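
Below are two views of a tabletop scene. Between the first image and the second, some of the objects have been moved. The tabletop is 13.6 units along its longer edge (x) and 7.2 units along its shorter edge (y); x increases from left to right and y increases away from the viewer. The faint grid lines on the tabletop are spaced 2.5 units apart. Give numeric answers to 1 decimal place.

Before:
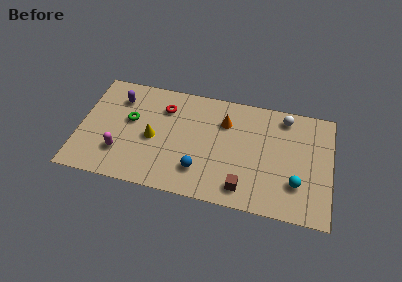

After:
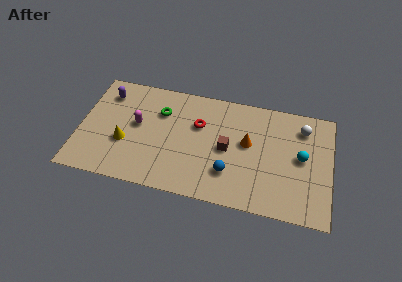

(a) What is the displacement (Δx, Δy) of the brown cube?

(-1.0, 2.3)

The brown cube started near (9.0, 1.2) and ended near (8.0, 3.5).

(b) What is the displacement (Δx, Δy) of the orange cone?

(1.3, -1.1)

From the two frames, the orange cone sits at roughly (7.8, 5.2) before and (9.1, 4.1) after.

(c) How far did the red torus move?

2.0

The red torus was near (4.5, 5.4) before and (6.4, 4.7) after, so it travelled √(1.9² + 0.7²) ≈ 2.0 units.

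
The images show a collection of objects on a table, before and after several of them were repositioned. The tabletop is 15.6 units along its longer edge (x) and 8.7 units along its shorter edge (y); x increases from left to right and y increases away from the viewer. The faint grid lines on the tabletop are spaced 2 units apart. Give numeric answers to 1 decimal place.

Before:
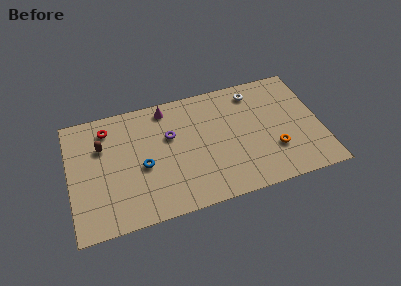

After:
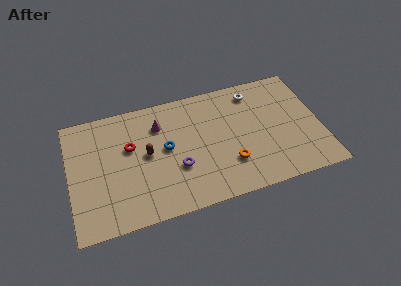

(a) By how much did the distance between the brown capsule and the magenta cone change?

-2.3

They were about 4.4 units apart before and 2.1 after — 2.3 units closer together.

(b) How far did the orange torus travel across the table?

2.8

The orange torus was near (12.6, 2.7) before and (9.8, 2.5) after, so it travelled √(2.8² + 0.2²) ≈ 2.8 units.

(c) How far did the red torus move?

2.1

From (2.5, 7.1) to (3.8, 5.4), the red torus covered √(1.3² + 1.7²) ≈ 2.1 units.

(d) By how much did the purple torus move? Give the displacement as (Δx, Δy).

(0.3, -2.4)

From the two frames, the purple torus sits at roughly (6.3, 5.5) before and (6.6, 3.1) after.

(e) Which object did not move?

the white torus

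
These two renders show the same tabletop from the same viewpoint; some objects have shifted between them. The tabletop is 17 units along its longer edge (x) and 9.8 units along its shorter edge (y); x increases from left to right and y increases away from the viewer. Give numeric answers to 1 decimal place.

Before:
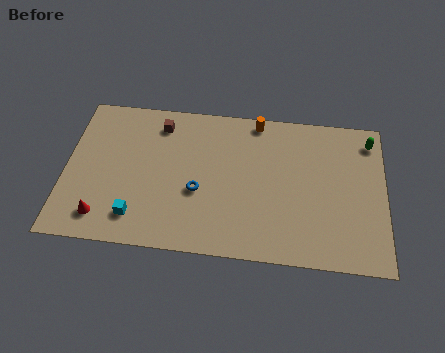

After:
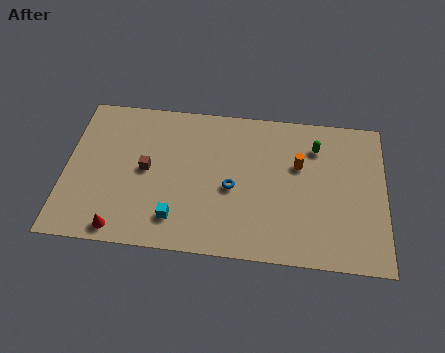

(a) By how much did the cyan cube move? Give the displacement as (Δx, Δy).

(2.1, 0.1)

The cyan cube started near (3.9, 1.9) and ended near (6.0, 2.0).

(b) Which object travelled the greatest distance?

the orange cylinder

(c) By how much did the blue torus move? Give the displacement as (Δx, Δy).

(1.8, 0.4)

From the two frames, the blue torus sits at roughly (7.1, 3.9) before and (8.9, 4.3) after.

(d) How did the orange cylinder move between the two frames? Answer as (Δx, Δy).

(2.3, -2.7)

The orange cylinder started near (10.1, 8.9) and ended near (12.4, 6.2).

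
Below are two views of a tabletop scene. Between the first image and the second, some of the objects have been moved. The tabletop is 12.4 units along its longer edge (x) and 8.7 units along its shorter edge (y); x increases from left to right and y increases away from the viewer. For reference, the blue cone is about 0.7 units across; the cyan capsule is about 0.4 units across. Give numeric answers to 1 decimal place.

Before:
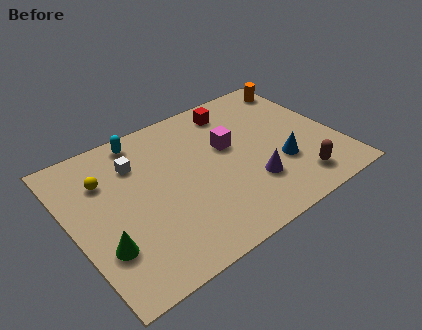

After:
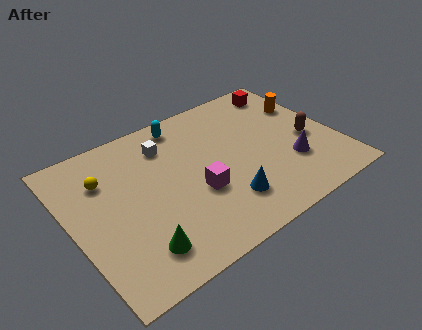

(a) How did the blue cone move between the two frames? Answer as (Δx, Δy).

(-2.8, -0.8)

The blue cone started near (9.5, 2.9) and ended near (6.7, 2.1).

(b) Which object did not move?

the yellow sphere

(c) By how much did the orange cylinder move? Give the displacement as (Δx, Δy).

(-0.1, -1.5)

The orange cylinder started near (11.6, 7.4) and ended near (11.5, 5.9).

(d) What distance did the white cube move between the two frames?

1.5

From (3.3, 6.4) to (4.8, 6.7), the white cube covered √(1.5² + 0.3²) ≈ 1.5 units.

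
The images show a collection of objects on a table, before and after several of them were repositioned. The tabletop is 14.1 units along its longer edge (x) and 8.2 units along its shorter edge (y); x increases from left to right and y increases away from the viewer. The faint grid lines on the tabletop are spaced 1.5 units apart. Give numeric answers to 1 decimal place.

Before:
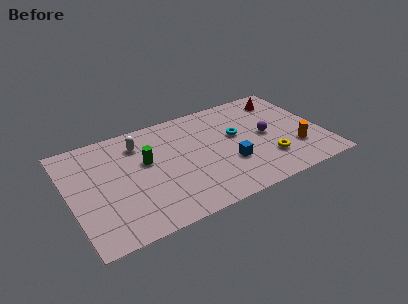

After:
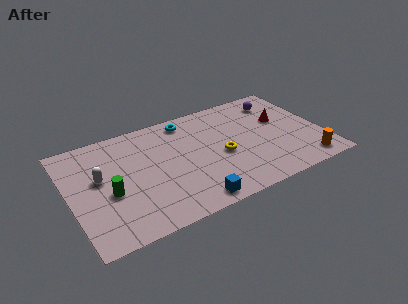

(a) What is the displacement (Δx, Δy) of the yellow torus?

(-2.4, 1.4)

The yellow torus started near (10.8, 2.2) and ended near (8.4, 3.6).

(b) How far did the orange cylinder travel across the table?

1.4

From (12.4, 2.4) to (12.8, 1.1), the orange cylinder covered √(0.4² + 1.3²) ≈ 1.4 units.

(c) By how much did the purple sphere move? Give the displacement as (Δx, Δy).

(1.1, 2.5)

From the two frames, the purple sphere sits at roughly (11.0, 4.1) before and (12.1, 6.6) after.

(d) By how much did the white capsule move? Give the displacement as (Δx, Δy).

(-2.4, -1.7)

The white capsule was at about (4.1, 6.4) and moved to about (1.7, 4.7).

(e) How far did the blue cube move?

3.1

The blue cube was near (8.7, 2.8) before and (6.3, 0.9) after, so it travelled √(2.4² + 1.9²) ≈ 3.1 units.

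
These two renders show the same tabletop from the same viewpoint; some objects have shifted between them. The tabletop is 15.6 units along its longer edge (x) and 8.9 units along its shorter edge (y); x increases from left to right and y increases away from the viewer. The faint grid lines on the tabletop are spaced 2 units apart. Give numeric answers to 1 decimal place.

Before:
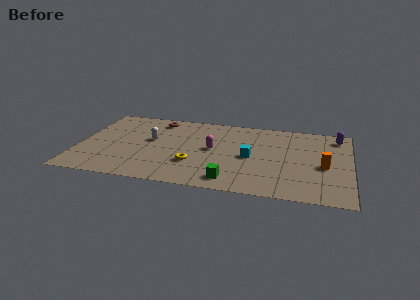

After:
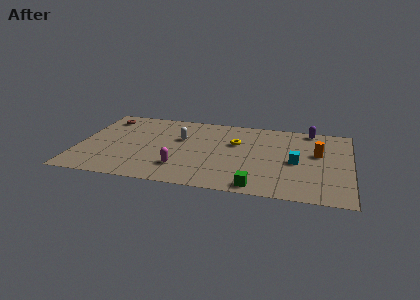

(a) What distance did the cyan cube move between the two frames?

2.6

The cyan cube moved from about (9.9, 4.2) to (12.5, 4.1), a distance of √(2.6² + 0.1²) ≈ 2.6.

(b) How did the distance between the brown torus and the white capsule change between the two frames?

+2.3

They were about 2.5 units apart before and 4.8 after — 2.3 units further apart.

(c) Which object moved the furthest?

the yellow torus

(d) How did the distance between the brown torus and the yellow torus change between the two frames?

+2.5

The distance was about 5.4 in the first image and 7.9 in the second, so they moved 2.5 units further apart.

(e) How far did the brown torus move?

3.0

The brown torus was near (4.3, 7.6) before and (1.3, 7.3) after, so it travelled √(3.0² + 0.3²) ≈ 3.0 units.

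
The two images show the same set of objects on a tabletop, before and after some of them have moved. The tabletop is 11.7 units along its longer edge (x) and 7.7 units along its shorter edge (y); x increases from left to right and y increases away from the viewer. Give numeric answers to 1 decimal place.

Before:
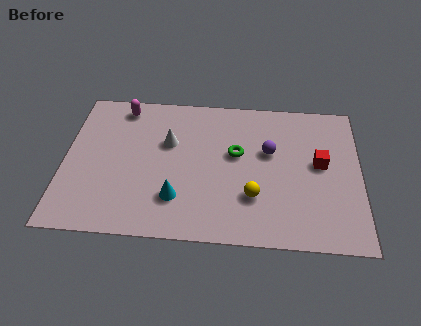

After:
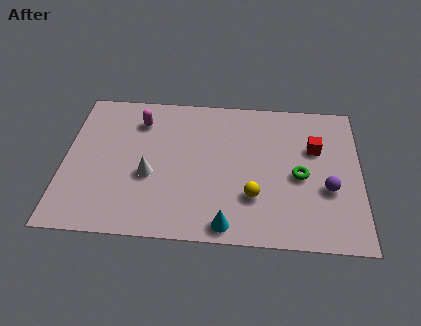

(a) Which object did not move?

the yellow sphere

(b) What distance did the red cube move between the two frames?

0.8

The red cube was near (10.1, 4.2) before and (9.9, 5.0) after, so it travelled √(0.2² + 0.8²) ≈ 0.8 units.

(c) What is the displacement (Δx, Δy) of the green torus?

(2.5, -1.0)

The green torus started near (6.8, 4.5) and ended near (9.3, 3.5).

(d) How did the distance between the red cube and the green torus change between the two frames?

-1.7

Before: roughly 3.3 units apart; after: 1.6. That's 1.7 units closer together.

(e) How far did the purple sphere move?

2.9

The purple sphere was near (8.1, 4.7) before and (10.4, 2.9) after, so it travelled √(2.3² + 1.8²) ≈ 2.9 units.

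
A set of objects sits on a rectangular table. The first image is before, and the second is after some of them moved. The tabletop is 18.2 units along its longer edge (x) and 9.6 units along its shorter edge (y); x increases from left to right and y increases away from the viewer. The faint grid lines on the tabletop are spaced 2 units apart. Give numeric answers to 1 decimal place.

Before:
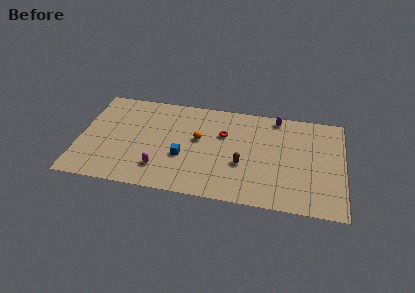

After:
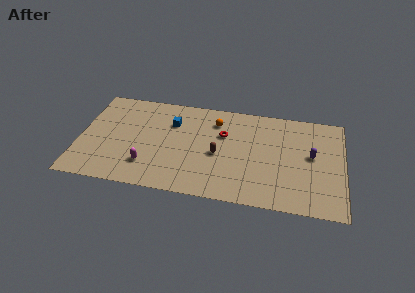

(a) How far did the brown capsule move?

1.8

From (11.3, 3.6) to (9.6, 4.3), the brown capsule covered √(1.7² + 0.7²) ≈ 1.8 units.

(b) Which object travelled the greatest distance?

the purple capsule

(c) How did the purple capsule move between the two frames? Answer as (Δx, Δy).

(2.5, -3.3)

From the two frames, the purple capsule sits at roughly (13.5, 8.6) before and (16.0, 5.3) after.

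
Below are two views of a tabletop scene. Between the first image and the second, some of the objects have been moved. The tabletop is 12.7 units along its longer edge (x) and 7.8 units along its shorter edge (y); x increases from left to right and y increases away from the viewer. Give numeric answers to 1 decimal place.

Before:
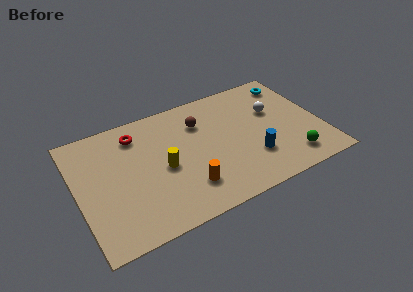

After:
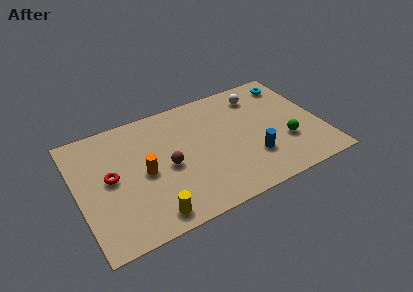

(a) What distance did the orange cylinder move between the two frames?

2.7

From (5.4, 1.9) to (3.4, 3.7), the orange cylinder covered √(2.0² + 1.8²) ≈ 2.7 units.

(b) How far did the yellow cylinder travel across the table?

2.8

The yellow cylinder moved from about (4.4, 3.6) to (3.4, 1.0), a distance of √(1.0² + 2.6²) ≈ 2.8.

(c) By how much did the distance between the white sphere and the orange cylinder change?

+1.1

They were about 5.8 units apart before and 6.9 after — 1.1 units further apart.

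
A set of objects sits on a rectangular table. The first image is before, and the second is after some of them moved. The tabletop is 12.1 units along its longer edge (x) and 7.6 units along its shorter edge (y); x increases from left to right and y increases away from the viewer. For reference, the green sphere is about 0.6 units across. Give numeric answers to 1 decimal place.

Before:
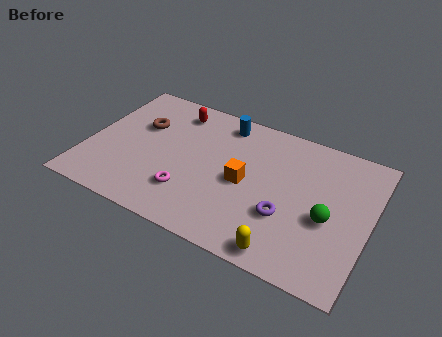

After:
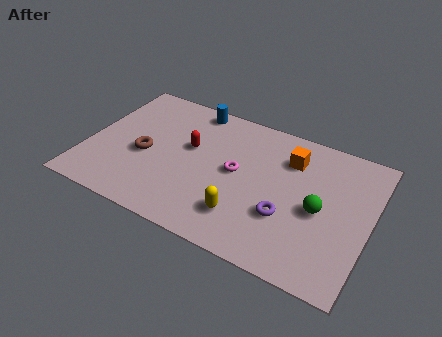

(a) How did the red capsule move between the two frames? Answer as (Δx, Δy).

(0.9, -1.8)

From the two frames, the red capsule sits at roughly (3.4, 6.3) before and (4.3, 4.5) after.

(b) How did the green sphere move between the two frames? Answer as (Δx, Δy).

(-0.4, 0.3)

The green sphere started near (10.4, 3.2) and ended near (10.0, 3.5).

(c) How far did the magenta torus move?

2.7

The magenta torus moved from about (4.6, 2.0) to (6.4, 4.0), a distance of √(1.8² + 2.0²) ≈ 2.7.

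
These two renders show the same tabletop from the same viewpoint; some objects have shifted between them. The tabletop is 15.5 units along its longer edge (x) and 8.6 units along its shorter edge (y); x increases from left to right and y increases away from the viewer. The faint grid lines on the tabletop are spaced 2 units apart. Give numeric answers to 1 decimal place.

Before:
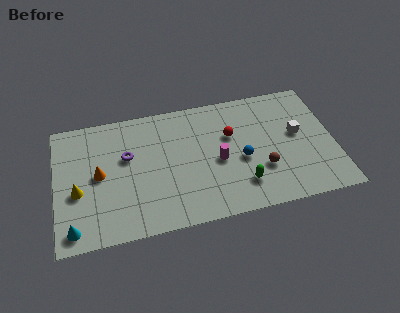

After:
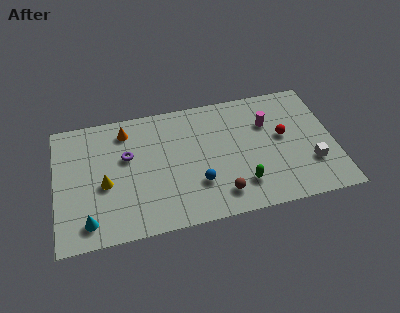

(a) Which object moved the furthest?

the magenta cylinder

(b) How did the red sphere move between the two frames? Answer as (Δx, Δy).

(2.9, -0.7)

The red sphere was at about (9.8, 5.5) and moved to about (12.7, 4.8).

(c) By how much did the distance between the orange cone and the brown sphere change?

-1.7

The distance was about 9.1 in the first image and 7.4 in the second, so they moved 1.7 units closer together.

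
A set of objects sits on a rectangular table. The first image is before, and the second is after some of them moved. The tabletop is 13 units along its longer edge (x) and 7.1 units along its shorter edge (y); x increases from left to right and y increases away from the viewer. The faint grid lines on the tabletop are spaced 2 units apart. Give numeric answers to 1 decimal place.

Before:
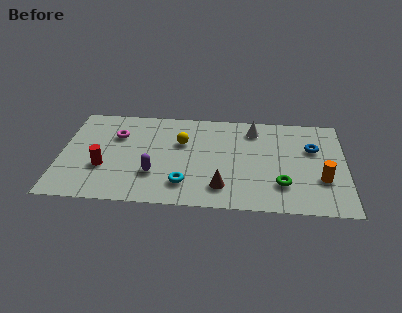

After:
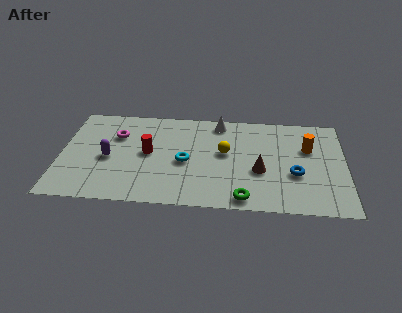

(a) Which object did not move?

the magenta torus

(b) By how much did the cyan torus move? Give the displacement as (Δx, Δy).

(0.0, 1.6)

The cyan torus was at about (5.7, 1.6) and moved to about (5.7, 3.2).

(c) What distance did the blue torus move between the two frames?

2.1

The blue torus was near (11.5, 4.6) before and (10.7, 2.7) after, so it travelled √(0.8² + 1.9²) ≈ 2.1 units.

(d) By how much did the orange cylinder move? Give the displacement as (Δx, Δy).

(-0.6, 2.2)

The orange cylinder started near (11.9, 2.4) and ended near (11.3, 4.6).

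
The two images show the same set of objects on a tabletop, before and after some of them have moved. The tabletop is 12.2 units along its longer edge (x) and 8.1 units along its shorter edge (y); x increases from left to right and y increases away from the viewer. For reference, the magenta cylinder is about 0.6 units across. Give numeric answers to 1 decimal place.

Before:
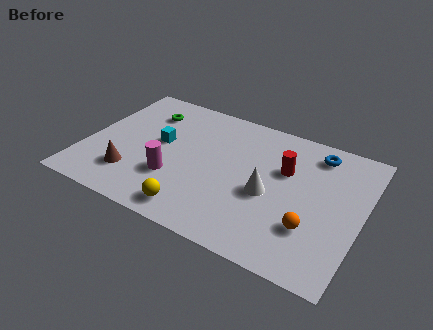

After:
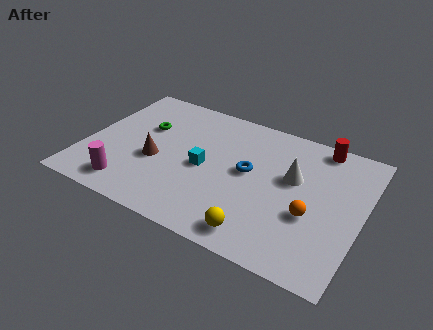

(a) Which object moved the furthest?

the blue torus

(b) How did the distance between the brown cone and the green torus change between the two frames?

-2.1

They were about 4.2 units apart before and 2.1 after — 2.1 units closer together.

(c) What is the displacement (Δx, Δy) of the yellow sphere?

(2.8, 0.0)

The yellow sphere was at about (5.3, 1.1) and moved to about (8.1, 1.1).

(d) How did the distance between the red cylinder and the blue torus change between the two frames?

+2.0

They were about 2.0 units apart before and 4.0 after — 2.0 units further apart.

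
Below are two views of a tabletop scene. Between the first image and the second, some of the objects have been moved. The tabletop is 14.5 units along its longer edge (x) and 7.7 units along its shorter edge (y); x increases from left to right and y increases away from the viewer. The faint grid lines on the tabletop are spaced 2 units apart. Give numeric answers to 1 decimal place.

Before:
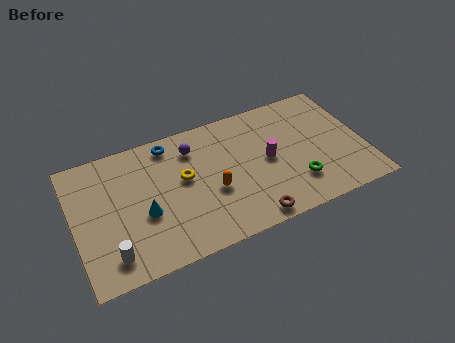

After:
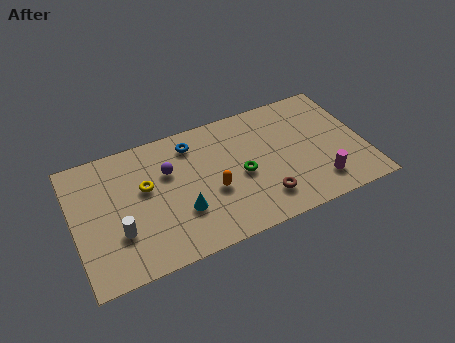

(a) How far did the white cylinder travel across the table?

1.2

The white cylinder was near (1.6, 1.4) before and (2.1, 2.5) after, so it travelled √(0.5² + 1.1²) ≈ 1.2 units.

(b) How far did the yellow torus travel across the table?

1.9

The yellow torus moved from about (5.5, 4.4) to (3.6, 4.6), a distance of √(1.9² + 0.2²) ≈ 1.9.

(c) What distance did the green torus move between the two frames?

3.0

From (10.9, 2.0) to (8.3, 3.5), the green torus covered √(2.6² + 1.5²) ≈ 3.0 units.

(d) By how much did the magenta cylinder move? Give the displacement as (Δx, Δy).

(2.3, -2.3)

The magenta cylinder started near (9.7, 3.9) and ended near (12.0, 1.6).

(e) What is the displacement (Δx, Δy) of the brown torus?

(0.8, 0.9)

The brown torus started near (8.4, 0.8) and ended near (9.2, 1.7).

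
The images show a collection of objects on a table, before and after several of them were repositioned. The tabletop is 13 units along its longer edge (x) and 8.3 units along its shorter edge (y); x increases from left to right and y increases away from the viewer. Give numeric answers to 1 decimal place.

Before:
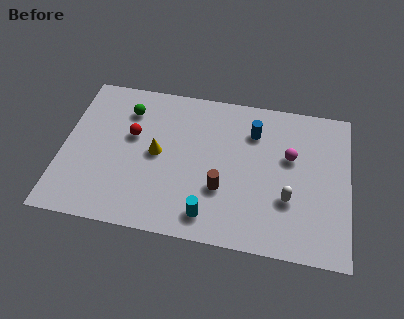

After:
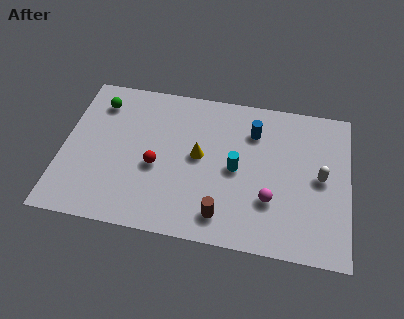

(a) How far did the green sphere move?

1.3

The green sphere moved from about (2.8, 6.4) to (1.5, 6.6), a distance of √(1.3² + 0.2²) ≈ 1.3.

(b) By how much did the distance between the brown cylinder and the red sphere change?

-1.0

The distance was about 4.7 in the first image and 3.7 in the second, so they moved 1.0 units closer together.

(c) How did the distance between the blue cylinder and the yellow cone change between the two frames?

-1.7

The distance was about 4.7 in the first image and 3.0 in the second, so they moved 1.7 units closer together.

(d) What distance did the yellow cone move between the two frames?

1.9

From (4.3, 4.2) to (6.2, 4.4), the yellow cone covered √(1.9² + 0.2²) ≈ 1.9 units.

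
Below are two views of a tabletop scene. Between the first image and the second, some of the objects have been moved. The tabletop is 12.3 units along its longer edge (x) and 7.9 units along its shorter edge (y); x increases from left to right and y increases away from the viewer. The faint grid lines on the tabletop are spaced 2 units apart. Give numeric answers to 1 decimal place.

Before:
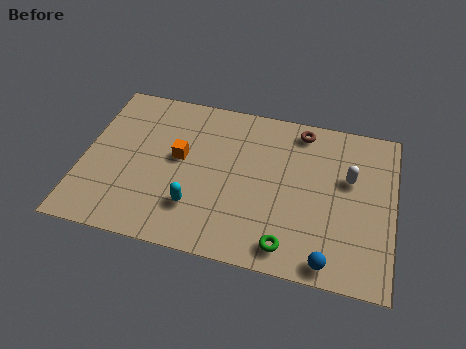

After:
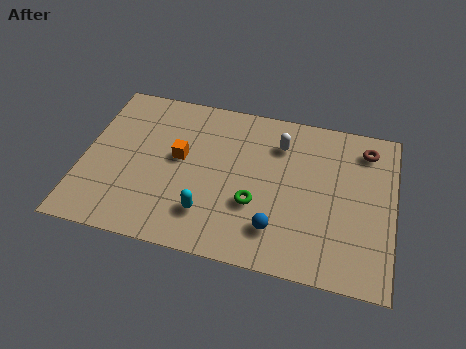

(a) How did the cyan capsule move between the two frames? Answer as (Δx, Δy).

(0.5, -0.2)

From the two frames, the cyan capsule sits at roughly (4.6, 2.1) before and (5.1, 1.9) after.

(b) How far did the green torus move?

2.2

The green torus moved from about (8.3, 1.1) to (6.9, 2.8), a distance of √(1.4² + 1.7²) ≈ 2.2.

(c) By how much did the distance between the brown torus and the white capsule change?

+0.6

They were about 2.8 units apart before and 3.4 after — 0.6 units further apart.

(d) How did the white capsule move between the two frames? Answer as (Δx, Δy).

(-2.8, 1.1)

From the two frames, the white capsule sits at roughly (10.5, 4.9) before and (7.7, 6.0) after.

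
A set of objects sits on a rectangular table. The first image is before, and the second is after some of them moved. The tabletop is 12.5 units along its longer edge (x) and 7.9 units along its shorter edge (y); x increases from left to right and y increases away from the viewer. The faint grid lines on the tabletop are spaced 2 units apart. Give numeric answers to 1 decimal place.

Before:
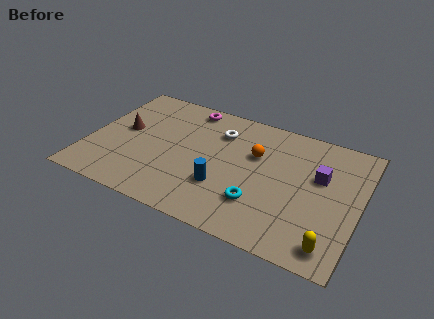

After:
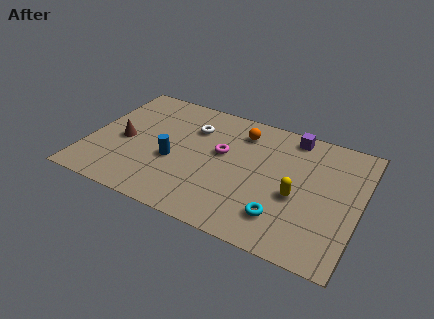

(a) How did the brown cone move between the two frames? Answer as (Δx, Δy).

(0.1, -0.7)

From the two frames, the brown cone sits at roughly (1.5, 4.3) before and (1.6, 3.6) after.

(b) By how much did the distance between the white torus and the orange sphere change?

+0.3

They were about 2.0 units apart before and 2.3 after — 0.3 units further apart.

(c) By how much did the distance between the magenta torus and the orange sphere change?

-2.1

The distance was about 3.9 in the first image and 1.8 in the second, so they moved 2.1 units closer together.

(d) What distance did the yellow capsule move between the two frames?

2.8

From (11.5, 1.1) to (9.7, 3.3), the yellow capsule covered √(1.8² + 2.2²) ≈ 2.8 units.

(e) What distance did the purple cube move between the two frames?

2.6

The purple cube moved from about (10.6, 4.9) to (9.1, 7.0), a distance of √(1.5² + 2.1²) ≈ 2.6.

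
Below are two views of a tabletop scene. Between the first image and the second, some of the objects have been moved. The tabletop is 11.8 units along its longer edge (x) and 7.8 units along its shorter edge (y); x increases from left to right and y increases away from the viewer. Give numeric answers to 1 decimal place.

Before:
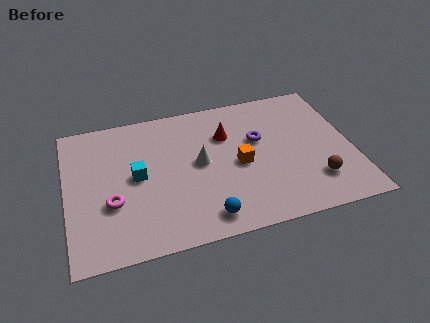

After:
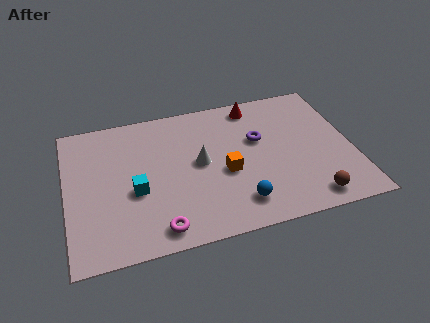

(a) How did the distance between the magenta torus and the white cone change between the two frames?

-0.3

They were about 3.9 units apart before and 3.6 after — 0.3 units closer together.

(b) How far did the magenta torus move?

2.5

The magenta torus moved from about (1.8, 2.8) to (3.6, 1.0), a distance of √(1.8² + 1.8²) ≈ 2.5.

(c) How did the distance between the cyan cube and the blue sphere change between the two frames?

+0.5

They were about 3.9 units apart before and 4.4 after — 0.5 units further apart.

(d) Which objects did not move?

the white cone and the purple torus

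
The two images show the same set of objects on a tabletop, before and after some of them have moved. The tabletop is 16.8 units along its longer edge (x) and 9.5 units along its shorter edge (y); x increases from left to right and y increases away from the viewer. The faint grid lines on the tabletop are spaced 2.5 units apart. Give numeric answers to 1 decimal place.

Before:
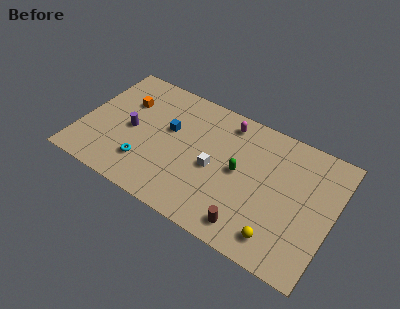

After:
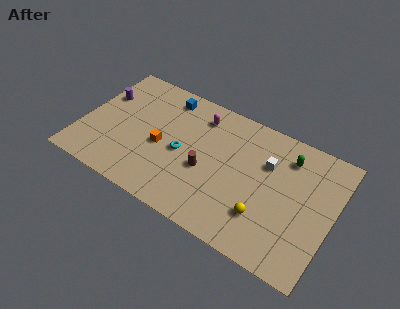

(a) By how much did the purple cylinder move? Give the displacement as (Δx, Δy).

(-2.3, 1.8)

The purple cylinder started near (3.3, 4.5) and ended near (1.0, 6.3).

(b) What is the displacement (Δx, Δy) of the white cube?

(3.3, 2.1)

The white cube was at about (9.0, 4.3) and moved to about (12.3, 6.4).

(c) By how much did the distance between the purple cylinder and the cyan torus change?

+3.6

The distance was about 2.5 in the first image and 6.1 in the second, so they moved 3.6 units further apart.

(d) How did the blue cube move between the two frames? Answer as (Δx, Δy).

(-0.6, 2.4)

The blue cube started near (5.7, 5.7) and ended near (5.1, 8.1).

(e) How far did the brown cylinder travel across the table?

4.1

The brown cylinder moved from about (11.8, 1.4) to (8.5, 3.9), a distance of √(3.3² + 2.5²) ≈ 4.1.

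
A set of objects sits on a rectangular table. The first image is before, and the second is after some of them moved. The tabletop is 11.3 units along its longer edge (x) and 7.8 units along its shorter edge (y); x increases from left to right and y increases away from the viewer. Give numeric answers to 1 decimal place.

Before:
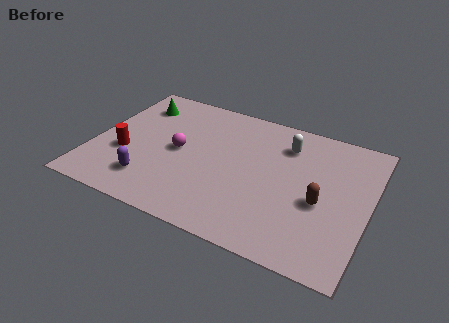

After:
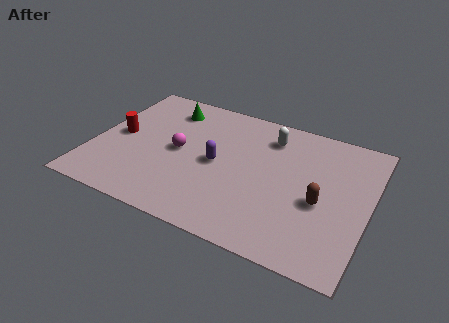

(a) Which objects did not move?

the magenta sphere and the brown capsule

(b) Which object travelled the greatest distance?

the purple capsule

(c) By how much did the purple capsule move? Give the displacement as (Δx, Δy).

(2.5, 2.1)

The purple capsule was at about (2.6, 1.7) and moved to about (5.1, 3.8).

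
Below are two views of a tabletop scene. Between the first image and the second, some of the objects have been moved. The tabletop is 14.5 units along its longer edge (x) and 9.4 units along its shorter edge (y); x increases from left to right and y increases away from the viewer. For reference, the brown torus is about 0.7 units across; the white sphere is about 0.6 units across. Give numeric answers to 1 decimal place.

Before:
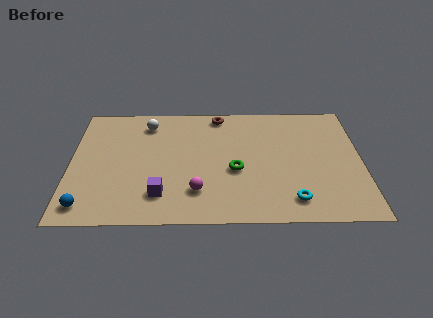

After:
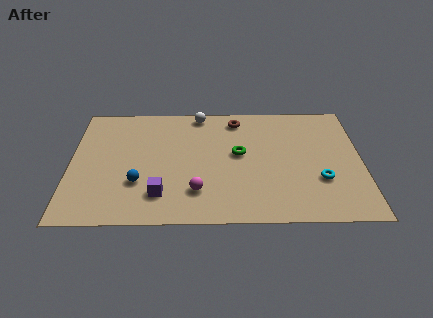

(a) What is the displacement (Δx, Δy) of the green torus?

(0.2, 1.3)

The green torus was at about (8.2, 3.9) and moved to about (8.4, 5.2).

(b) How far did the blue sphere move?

3.0

From (0.9, 1.3) to (3.4, 3.0), the blue sphere covered √(2.5² + 1.7²) ≈ 3.0 units.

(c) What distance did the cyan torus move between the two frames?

2.1

From (11.0, 1.6) to (12.4, 3.1), the cyan torus covered √(1.4² + 1.5²) ≈ 2.1 units.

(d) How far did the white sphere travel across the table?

2.7

The white sphere was near (3.8, 7.7) before and (6.4, 8.5) after, so it travelled √(2.6² + 0.8²) ≈ 2.7 units.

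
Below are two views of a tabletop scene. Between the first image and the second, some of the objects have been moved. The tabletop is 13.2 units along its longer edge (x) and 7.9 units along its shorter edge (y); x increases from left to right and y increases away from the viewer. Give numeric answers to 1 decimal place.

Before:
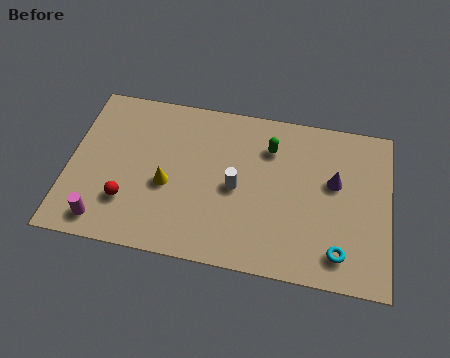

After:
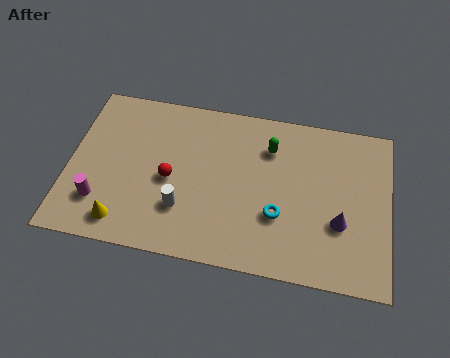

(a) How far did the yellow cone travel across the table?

2.7

From (4.1, 3.3) to (2.4, 1.2), the yellow cone covered √(1.7² + 2.1²) ≈ 2.7 units.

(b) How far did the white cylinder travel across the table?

2.5

The white cylinder moved from about (6.9, 3.7) to (4.8, 2.3), a distance of √(2.1² + 1.4²) ≈ 2.5.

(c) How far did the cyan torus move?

2.8

The cyan torus moved from about (11.2, 1.4) to (8.7, 2.7), a distance of √(2.5² + 1.3²) ≈ 2.8.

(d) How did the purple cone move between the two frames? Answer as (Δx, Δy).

(0.3, -1.9)

The purple cone was at about (10.9, 4.7) and moved to about (11.2, 2.8).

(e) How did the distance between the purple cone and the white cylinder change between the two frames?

+2.3

They were about 4.1 units apart before and 6.4 after — 2.3 units further apart.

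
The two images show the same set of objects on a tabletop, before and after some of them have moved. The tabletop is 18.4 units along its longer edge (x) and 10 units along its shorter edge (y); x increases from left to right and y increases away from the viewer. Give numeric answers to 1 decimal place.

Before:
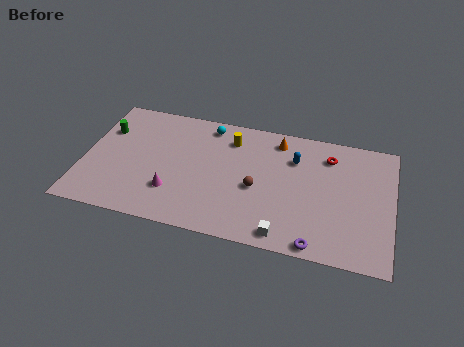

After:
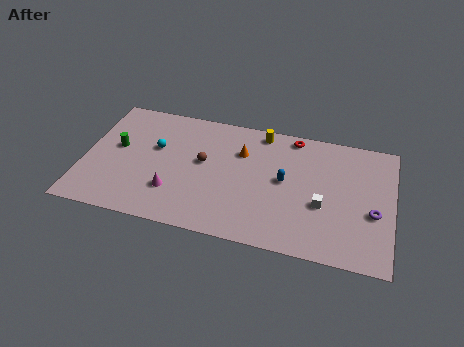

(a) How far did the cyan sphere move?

4.0

The cyan sphere moved from about (7.2, 8.7) to (4.2, 6.1), a distance of √(3.0² + 2.6²) ≈ 4.0.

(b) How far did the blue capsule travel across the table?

2.0

The blue capsule was near (12.5, 7.2) before and (12.0, 5.3) after, so it travelled √(0.5² + 1.9²) ≈ 2.0 units.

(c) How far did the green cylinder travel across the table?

1.5

The green cylinder was near (1.1, 6.9) before and (1.9, 5.6) after, so it travelled √(0.8² + 1.3²) ≈ 1.5 units.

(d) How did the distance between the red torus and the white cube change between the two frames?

-1.7

They were about 7.2 units apart before and 5.5 after — 1.7 units closer together.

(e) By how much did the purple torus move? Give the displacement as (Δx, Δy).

(3.2, 3.2)

From the two frames, the purple torus sits at roughly (14.1, 0.8) before and (17.3, 4.0) after.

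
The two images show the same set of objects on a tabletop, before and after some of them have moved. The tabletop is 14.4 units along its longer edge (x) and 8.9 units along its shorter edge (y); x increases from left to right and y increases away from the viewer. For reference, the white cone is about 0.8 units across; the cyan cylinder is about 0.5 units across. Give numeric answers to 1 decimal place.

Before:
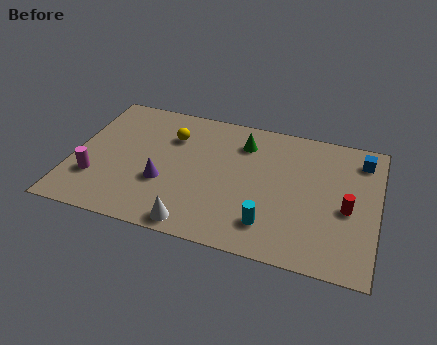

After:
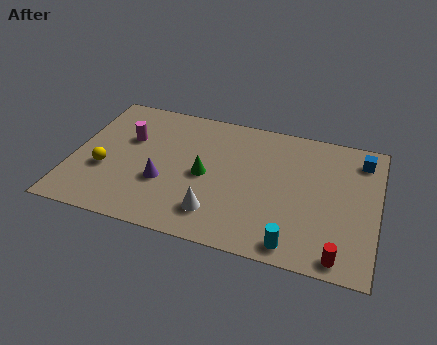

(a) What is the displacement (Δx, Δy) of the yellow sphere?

(-2.9, -3.1)

The yellow sphere started near (4.5, 6.4) and ended near (1.6, 3.3).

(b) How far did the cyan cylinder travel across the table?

1.5

The cyan cylinder moved from about (9.5, 1.9) to (10.7, 1.0), a distance of √(1.2² + 0.9²) ≈ 1.5.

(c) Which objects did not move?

the purple cone and the blue cube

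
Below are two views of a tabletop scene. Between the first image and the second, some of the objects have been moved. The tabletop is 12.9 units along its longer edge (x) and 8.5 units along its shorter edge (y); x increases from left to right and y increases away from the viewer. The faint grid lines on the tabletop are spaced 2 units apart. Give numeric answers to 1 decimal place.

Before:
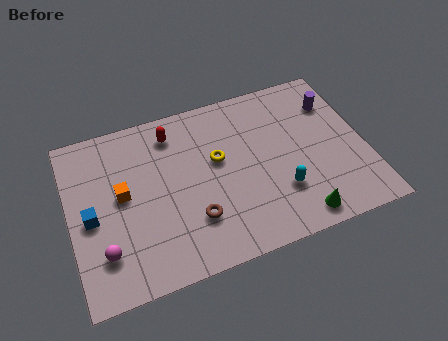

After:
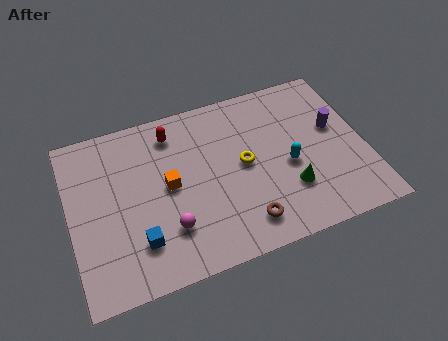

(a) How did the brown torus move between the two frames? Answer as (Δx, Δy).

(2.1, -0.9)

From the two frames, the brown torus sits at roughly (5.2, 2.4) before and (7.3, 1.5) after.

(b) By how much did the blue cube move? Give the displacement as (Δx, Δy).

(1.9, -1.8)

The blue cube started near (0.9, 3.9) and ended near (2.8, 2.1).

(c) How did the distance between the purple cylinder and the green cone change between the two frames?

-2.3

They were about 5.7 units apart before and 3.4 after — 2.3 units closer together.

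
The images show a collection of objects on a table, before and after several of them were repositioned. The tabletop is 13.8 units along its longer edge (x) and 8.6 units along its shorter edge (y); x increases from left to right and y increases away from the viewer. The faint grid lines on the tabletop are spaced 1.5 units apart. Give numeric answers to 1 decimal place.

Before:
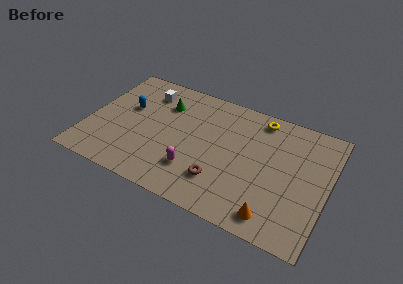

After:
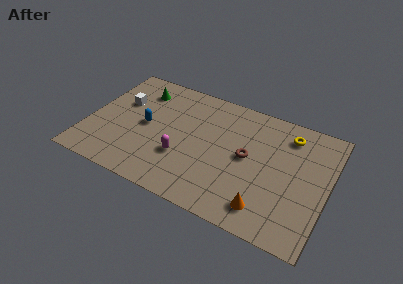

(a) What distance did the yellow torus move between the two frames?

1.8

The yellow torus moved from about (9.6, 7.5) to (11.3, 7.0), a distance of √(1.7² + 0.5²) ≈ 1.8.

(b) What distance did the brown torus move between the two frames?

2.6

The brown torus moved from about (7.9, 2.2) to (9.2, 4.5), a distance of √(1.3² + 2.3²) ≈ 2.6.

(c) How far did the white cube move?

1.8

From (3.0, 6.8) to (1.7, 5.5), the white cube covered √(1.3² + 1.3²) ≈ 1.8 units.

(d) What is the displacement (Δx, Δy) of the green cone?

(-1.5, 0.5)

The green cone was at about (4.1, 6.3) and moved to about (2.6, 6.8).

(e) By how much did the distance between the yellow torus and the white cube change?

+3.1

Before: roughly 6.6 units apart; after: 9.7. That's 3.1 units further apart.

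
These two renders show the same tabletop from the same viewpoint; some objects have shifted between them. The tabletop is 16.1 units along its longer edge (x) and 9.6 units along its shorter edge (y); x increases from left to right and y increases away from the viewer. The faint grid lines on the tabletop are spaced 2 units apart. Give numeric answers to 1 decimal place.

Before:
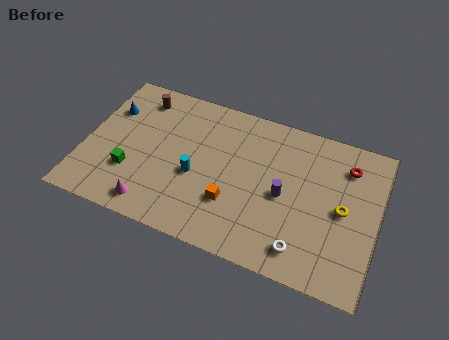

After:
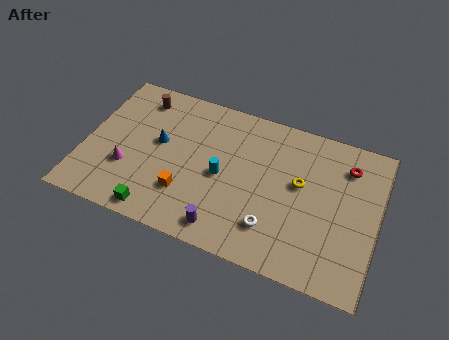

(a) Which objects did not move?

the red torus and the brown cylinder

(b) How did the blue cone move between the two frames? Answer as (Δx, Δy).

(2.9, -1.3)

The blue cone was at about (1.1, 6.7) and moved to about (4.0, 5.4).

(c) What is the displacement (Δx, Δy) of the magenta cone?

(-1.6, 1.9)

The magenta cone was at about (4.1, 1.3) and moved to about (2.5, 3.2).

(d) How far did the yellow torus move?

2.5

The yellow torus was near (14.2, 4.7) before and (11.8, 5.5) after, so it travelled √(2.4² + 0.8²) ≈ 2.5 units.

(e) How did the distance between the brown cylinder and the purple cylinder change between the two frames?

-0.4

Before: roughly 9.1 units apart; after: 8.7. That's 0.4 units closer together.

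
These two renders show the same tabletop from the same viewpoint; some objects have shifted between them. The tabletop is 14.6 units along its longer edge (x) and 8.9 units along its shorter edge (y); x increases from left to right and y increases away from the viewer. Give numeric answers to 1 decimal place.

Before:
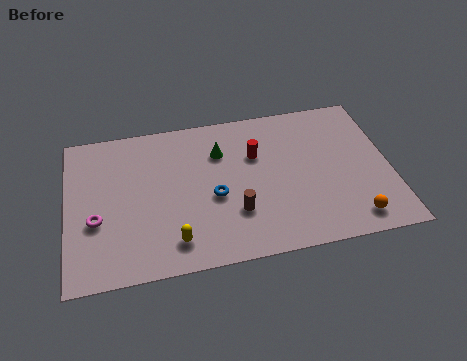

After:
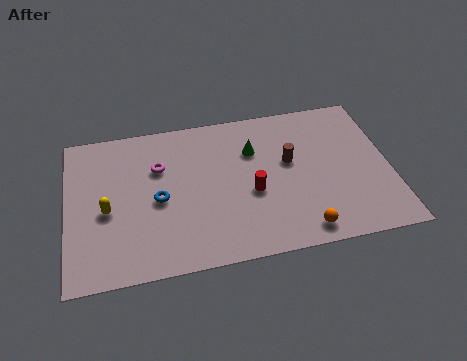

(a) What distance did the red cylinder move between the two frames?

2.2

From (8.6, 5.9) to (8.3, 3.7), the red cylinder covered √(0.3² + 2.2²) ≈ 2.2 units.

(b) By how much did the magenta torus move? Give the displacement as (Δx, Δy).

(2.9, 2.6)

The magenta torus was at about (1.3, 3.4) and moved to about (4.2, 6.0).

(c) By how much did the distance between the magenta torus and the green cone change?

-2.1

The distance was about 6.4 in the first image and 4.3 in the second, so they moved 2.1 units closer together.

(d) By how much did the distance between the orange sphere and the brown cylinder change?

-1.3

They were about 5.4 units apart before and 4.1 after — 1.3 units closer together.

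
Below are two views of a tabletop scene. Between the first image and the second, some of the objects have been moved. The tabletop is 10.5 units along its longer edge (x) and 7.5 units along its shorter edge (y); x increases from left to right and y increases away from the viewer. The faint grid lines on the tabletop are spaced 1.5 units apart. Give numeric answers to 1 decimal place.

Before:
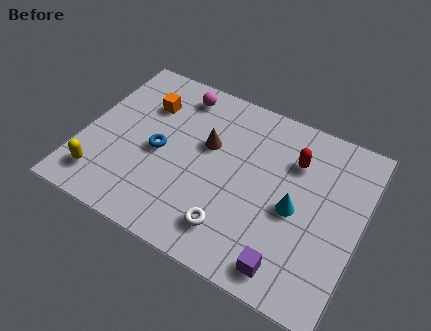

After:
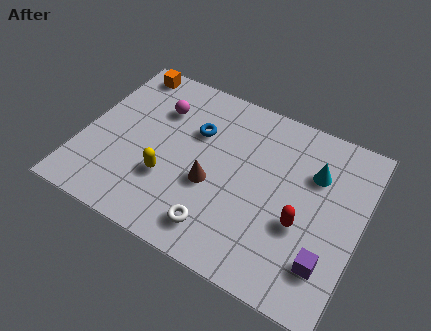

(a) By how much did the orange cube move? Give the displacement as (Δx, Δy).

(-1.0, 1.3)

The orange cube was at about (2.1, 5.4) and moved to about (1.1, 6.7).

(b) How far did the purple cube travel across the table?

1.5

From (8.2, 1.0) to (9.5, 1.8), the purple cube covered √(1.3² + 0.8²) ≈ 1.5 units.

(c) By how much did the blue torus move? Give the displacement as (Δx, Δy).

(1.2, 1.5)

The blue torus was at about (2.9, 3.5) and moved to about (4.1, 5.0).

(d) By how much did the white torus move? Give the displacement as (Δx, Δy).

(-0.5, -0.2)

The white torus started near (6.0, 1.5) and ended near (5.5, 1.3).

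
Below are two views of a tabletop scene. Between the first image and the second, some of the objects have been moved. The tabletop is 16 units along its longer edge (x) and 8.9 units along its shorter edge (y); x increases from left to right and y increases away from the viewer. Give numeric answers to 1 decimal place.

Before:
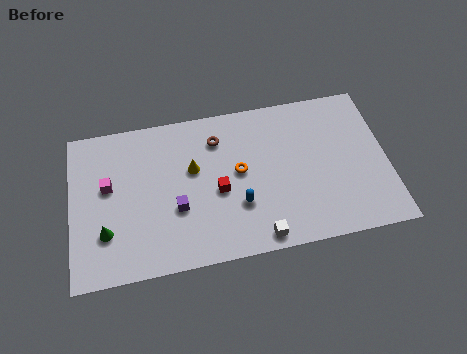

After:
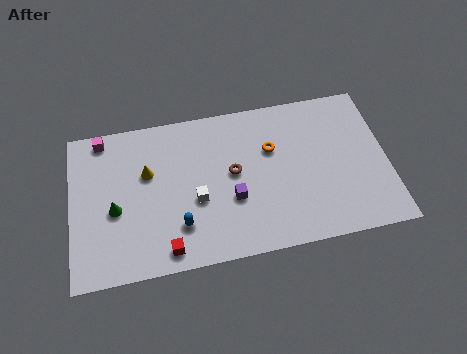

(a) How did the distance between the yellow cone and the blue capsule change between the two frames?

+0.3

The distance was about 3.3 in the first image and 3.6 in the second, so they moved 0.3 units further apart.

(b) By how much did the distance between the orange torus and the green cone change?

+1.1

They were about 7.1 units apart before and 8.2 after — 1.1 units further apart.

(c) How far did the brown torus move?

2.2

The brown torus moved from about (7.5, 6.9) to (8.2, 4.8), a distance of √(0.7² + 2.1²) ≈ 2.2.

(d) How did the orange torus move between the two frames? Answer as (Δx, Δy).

(1.7, 1.0)

The orange torus started near (8.5, 4.8) and ended near (10.2, 5.8).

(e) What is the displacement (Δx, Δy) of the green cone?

(0.5, 1.2)

The green cone was at about (1.7, 2.6) and moved to about (2.2, 3.8).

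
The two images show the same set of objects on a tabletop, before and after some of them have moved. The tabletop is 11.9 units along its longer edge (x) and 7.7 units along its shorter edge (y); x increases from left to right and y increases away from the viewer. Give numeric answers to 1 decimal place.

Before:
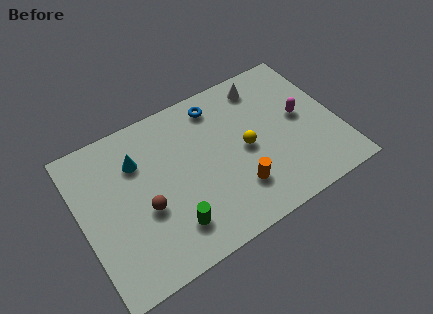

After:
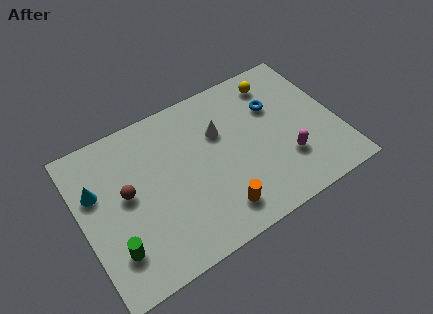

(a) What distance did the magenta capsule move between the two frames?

2.1

The magenta capsule moved from about (10.3, 4.1) to (9.3, 2.3), a distance of √(1.0² + 1.8²) ≈ 2.1.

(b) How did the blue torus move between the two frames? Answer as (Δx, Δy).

(2.5, -1.3)

The blue torus was at about (6.7, 6.5) and moved to about (9.2, 5.2).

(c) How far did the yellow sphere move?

3.3

The yellow sphere moved from about (7.6, 3.7) to (9.5, 6.4), a distance of √(1.9² + 2.7²) ≈ 3.3.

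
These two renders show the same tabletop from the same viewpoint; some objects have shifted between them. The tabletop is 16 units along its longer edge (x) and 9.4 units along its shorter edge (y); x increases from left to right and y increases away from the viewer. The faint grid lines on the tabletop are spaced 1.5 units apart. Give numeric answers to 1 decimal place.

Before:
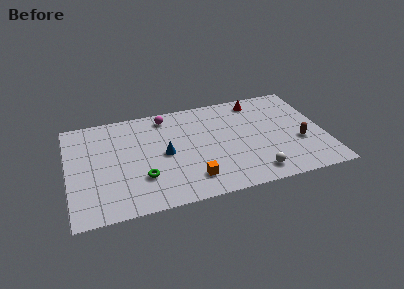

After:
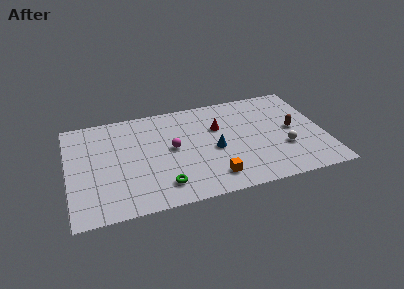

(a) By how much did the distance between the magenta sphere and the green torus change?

-2.3

The distance was about 5.6 in the first image and 3.3 in the second, so they moved 2.3 units closer together.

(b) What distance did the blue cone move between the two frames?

3.1

The blue cone moved from about (6.0, 4.6) to (9.1, 4.2), a distance of √(3.1² + 0.4²) ≈ 3.1.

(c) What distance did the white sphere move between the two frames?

2.7

From (11.4, 1.4) to (13.4, 3.2), the white sphere covered √(2.0² + 1.8²) ≈ 2.7 units.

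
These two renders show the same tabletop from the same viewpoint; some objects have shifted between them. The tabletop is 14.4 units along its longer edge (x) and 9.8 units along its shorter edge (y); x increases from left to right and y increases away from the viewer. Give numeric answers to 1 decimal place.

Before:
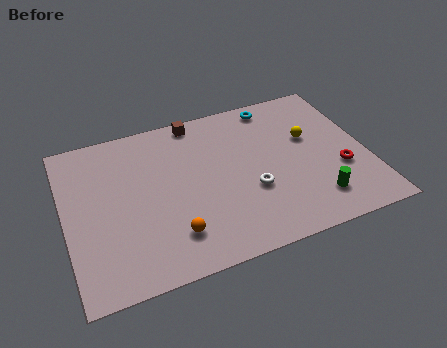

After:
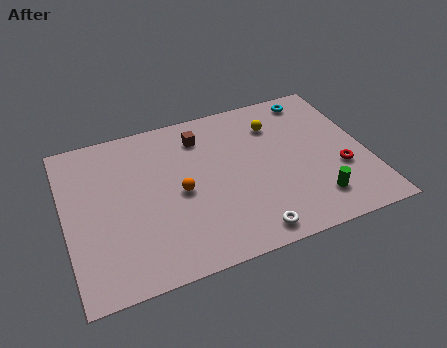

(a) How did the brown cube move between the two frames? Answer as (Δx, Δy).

(0.1, -1.1)

The brown cube started near (6.6, 8.9) and ended near (6.7, 7.8).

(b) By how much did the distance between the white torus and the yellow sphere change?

+2.7

Before: roughly 3.9 units apart; after: 6.6. That's 2.7 units further apart.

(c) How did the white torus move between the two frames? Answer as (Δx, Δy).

(-0.4, -2.5)

The white torus was at about (8.7, 3.6) and moved to about (8.3, 1.1).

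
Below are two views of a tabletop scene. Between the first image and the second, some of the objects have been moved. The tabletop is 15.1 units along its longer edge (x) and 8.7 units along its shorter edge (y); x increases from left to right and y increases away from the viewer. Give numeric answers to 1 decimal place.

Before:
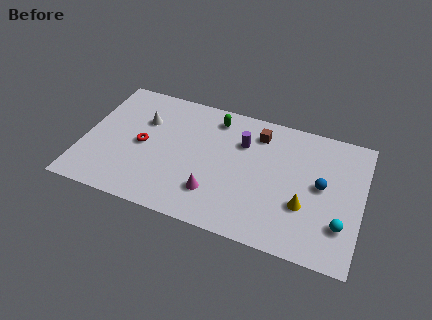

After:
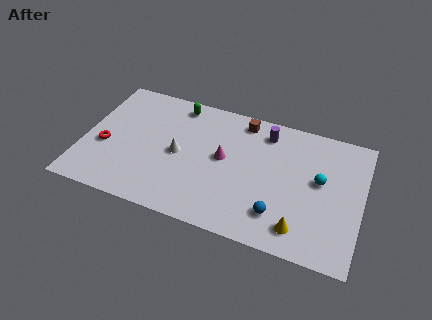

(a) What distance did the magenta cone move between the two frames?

2.5

The magenta cone moved from about (7.3, 2.2) to (7.6, 4.7), a distance of √(0.3² + 2.5²) ≈ 2.5.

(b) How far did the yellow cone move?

1.5

The yellow cone was near (12.1, 3.0) before and (12.0, 1.5) after, so it travelled √(0.1² + 1.5²) ≈ 1.5 units.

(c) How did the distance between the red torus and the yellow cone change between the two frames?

+2.0

They were about 9.0 units apart before and 11.0 after — 2.0 units further apart.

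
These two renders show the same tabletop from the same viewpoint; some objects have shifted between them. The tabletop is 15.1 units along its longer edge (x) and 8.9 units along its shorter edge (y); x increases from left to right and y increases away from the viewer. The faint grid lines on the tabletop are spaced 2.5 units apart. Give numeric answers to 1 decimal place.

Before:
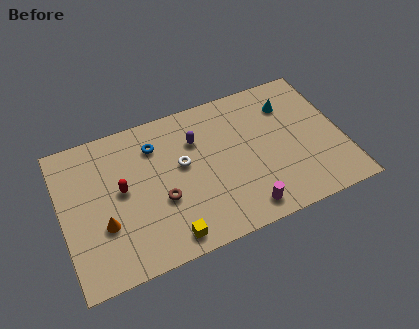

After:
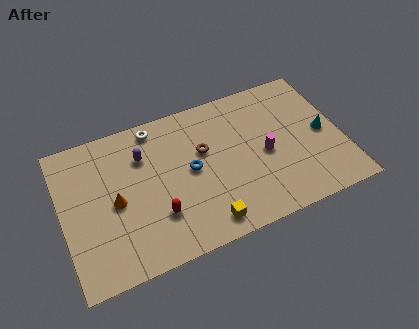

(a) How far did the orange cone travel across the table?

1.3

The orange cone was near (2.1, 3.1) before and (2.8, 4.2) after, so it travelled √(0.7² + 1.1²) ≈ 1.3 units.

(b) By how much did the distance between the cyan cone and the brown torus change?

-1.5

They were about 8.0 units apart before and 6.5 after — 1.5 units closer together.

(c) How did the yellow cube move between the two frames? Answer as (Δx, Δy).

(2.0, 0.1)

The yellow cube started near (5.3, 1.1) and ended near (7.3, 1.2).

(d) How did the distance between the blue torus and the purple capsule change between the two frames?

+0.7

Before: roughly 2.3 units apart; after: 3.0. That's 0.7 units further apart.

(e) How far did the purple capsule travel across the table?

2.9

The purple capsule moved from about (7.4, 6.3) to (4.5, 6.4), a distance of √(2.9² + 0.1²) ≈ 2.9.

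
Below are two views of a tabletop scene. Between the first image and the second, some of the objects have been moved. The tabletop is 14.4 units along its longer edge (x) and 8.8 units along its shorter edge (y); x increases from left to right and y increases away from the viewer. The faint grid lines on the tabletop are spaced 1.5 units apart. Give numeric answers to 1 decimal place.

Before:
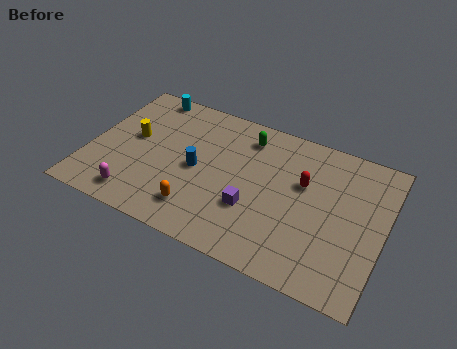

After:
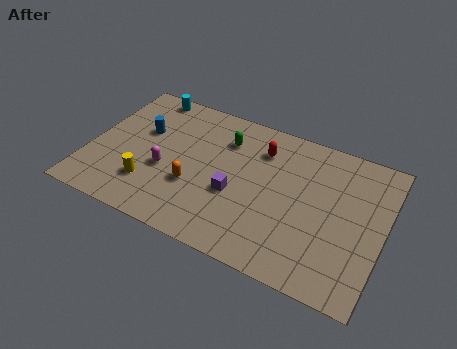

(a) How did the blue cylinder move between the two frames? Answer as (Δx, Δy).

(-2.9, 1.3)

The blue cylinder started near (5.3, 4.2) and ended near (2.4, 5.5).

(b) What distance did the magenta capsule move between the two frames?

2.5

The magenta capsule moved from about (2.7, 1.3) to (3.8, 3.5), a distance of √(1.1² + 2.2²) ≈ 2.5.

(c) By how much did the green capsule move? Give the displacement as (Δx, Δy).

(-1.0, -0.6)

From the two frames, the green capsule sits at roughly (7.4, 7.2) before and (6.4, 6.6) after.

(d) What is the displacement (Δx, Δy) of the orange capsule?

(-0.4, 1.3)

From the two frames, the orange capsule sits at roughly (5.7, 1.8) before and (5.3, 3.1) after.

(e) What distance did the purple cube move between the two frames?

1.0

The purple cube was near (8.2, 3.0) before and (7.3, 3.5) after, so it travelled √(0.9² + 0.5²) ≈ 1.0 units.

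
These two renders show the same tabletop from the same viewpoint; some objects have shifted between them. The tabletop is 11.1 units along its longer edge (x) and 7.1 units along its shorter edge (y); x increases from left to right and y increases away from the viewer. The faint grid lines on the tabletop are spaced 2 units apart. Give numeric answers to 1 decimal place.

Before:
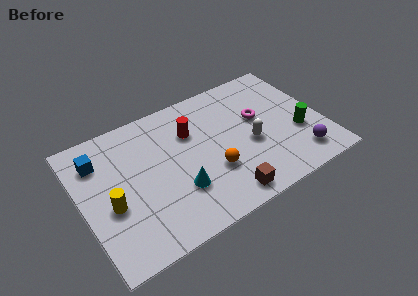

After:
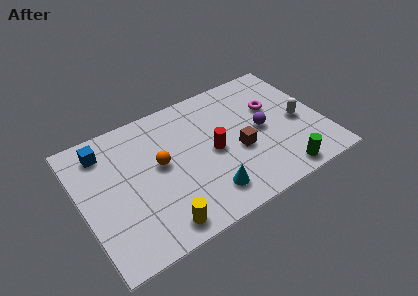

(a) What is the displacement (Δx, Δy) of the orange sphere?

(-2.2, 1.5)

From the two frames, the orange sphere sits at roughly (5.8, 2.4) before and (3.6, 3.9) after.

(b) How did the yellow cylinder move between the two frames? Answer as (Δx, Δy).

(1.9, -2.0)

The yellow cylinder started near (1.2, 2.9) and ended near (3.1, 0.9).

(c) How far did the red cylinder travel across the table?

1.7

From (5.2, 4.9) to (6.0, 3.4), the red cylinder covered √(0.8² + 1.5²) ≈ 1.7 units.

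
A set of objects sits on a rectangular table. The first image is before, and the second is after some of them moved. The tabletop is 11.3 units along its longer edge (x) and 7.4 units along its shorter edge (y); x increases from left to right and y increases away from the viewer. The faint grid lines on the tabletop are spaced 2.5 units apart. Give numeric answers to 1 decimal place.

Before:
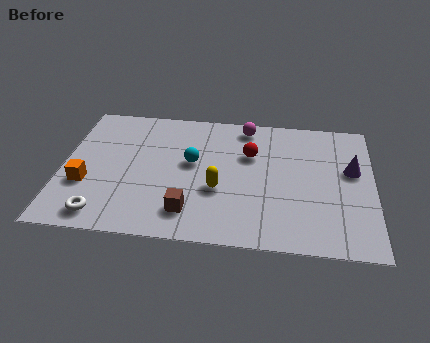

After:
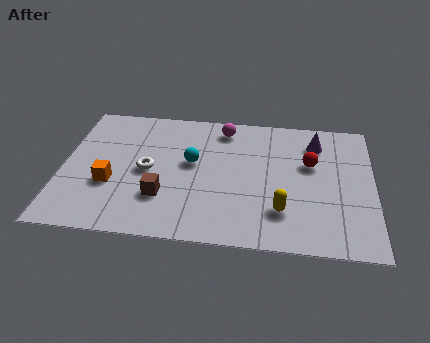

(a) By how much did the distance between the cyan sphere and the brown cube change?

-0.5

The distance was about 2.7 in the first image and 2.2 in the second, so they moved 0.5 units closer together.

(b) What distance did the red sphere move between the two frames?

2.2

The red sphere moved from about (6.8, 4.9) to (9.0, 4.6), a distance of √(2.2² + 0.3²) ≈ 2.2.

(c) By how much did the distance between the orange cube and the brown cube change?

-2.0

They were about 4.0 units apart before and 2.0 after — 2.0 units closer together.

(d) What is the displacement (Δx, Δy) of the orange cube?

(0.9, 0.1)

The orange cube was at about (0.9, 2.6) and moved to about (1.8, 2.7).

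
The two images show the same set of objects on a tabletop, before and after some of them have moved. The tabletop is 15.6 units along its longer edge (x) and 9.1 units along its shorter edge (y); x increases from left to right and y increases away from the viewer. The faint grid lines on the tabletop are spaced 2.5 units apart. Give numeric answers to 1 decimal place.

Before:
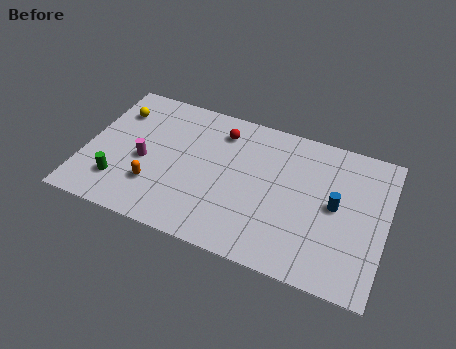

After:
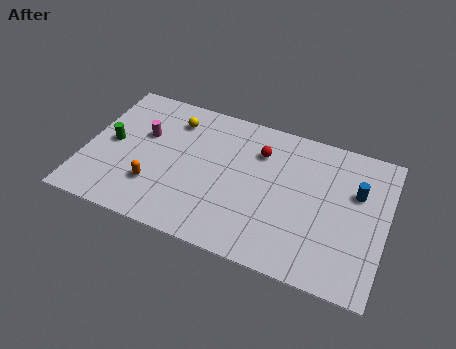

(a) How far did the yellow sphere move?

3.0

The yellow sphere was near (1.3, 6.8) before and (4.3, 7.2) after, so it travelled √(3.0² + 0.4²) ≈ 3.0 units.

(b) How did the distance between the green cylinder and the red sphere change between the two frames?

+0.9

They were about 7.0 units apart before and 7.9 after — 0.9 units further apart.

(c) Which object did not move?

the orange capsule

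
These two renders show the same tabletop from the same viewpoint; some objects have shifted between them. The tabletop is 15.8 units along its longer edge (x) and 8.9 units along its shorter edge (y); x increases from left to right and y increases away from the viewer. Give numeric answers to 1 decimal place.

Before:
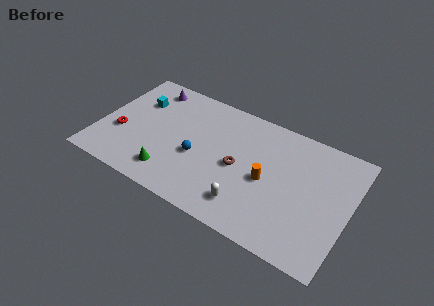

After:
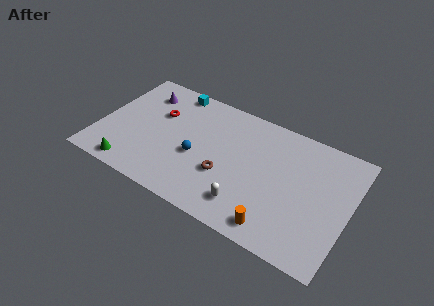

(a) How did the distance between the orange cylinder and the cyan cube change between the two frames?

+1.3

The distance was about 8.9 in the first image and 10.2 in the second, so they moved 1.3 units further apart.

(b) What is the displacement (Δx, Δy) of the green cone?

(-2.4, -0.7)

The green cone started near (4.9, 1.7) and ended near (2.5, 1.0).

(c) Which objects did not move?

the white capsule and the blue sphere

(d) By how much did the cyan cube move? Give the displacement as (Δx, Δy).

(2.0, 1.8)

The cyan cube started near (2.1, 6.2) and ended near (4.1, 8.0).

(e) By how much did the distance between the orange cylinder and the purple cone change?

+2.2

They were about 8.8 units apart before and 11.0 after — 2.2 units further apart.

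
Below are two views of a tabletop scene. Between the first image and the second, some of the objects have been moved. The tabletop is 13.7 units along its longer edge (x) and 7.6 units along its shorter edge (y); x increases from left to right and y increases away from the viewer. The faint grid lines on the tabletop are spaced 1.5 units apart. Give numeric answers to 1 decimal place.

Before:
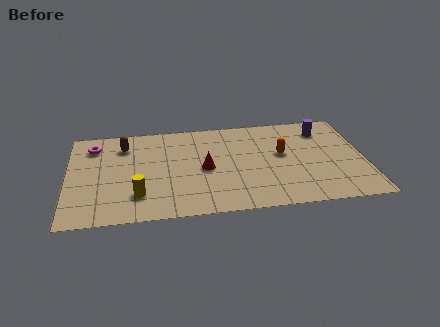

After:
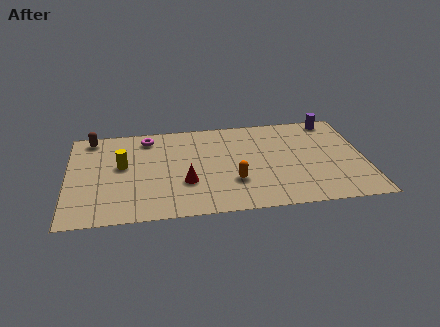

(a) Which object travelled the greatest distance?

the orange capsule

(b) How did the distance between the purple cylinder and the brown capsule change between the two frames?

+2.0

They were about 9.3 units apart before and 11.3 after — 2.0 units further apart.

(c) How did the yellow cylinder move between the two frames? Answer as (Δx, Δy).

(-0.7, 2.4)

The yellow cylinder was at about (3.2, 1.9) and moved to about (2.5, 4.3).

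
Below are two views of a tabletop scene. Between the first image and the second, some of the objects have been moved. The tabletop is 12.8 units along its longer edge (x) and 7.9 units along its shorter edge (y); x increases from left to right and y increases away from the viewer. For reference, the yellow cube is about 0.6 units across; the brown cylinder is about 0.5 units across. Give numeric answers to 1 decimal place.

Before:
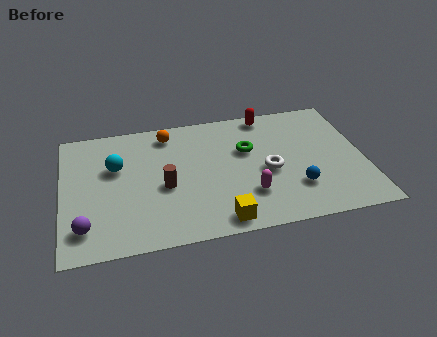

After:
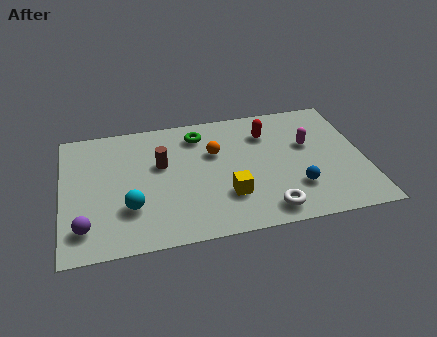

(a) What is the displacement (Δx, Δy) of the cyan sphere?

(0.5, -2.6)

The cyan sphere was at about (2.3, 5.0) and moved to about (2.8, 2.4).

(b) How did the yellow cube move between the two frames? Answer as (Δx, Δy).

(0.4, 1.4)

From the two frames, the yellow cube sits at roughly (6.5, 0.9) before and (6.9, 2.3) after.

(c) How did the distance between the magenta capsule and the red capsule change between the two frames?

-3.0

They were about 5.0 units apart before and 2.0 after — 3.0 units closer together.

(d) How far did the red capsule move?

1.2

The red capsule moved from about (8.9, 7.1) to (8.8, 5.9), a distance of √(0.1² + 1.2²) ≈ 1.2.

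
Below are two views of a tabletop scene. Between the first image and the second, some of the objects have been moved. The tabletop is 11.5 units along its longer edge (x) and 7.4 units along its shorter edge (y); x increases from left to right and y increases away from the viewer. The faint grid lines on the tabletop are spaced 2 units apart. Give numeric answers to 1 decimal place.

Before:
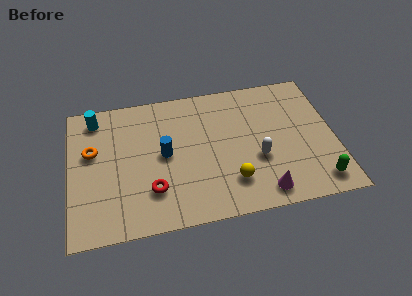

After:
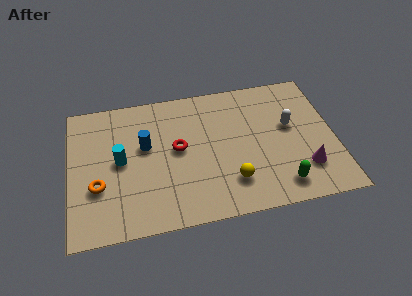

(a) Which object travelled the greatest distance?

the cyan cylinder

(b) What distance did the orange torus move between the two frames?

1.9

From (1.0, 4.5) to (1.2, 2.6), the orange torus covered √(0.2² + 1.9²) ≈ 1.9 units.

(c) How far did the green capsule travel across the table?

1.6

The green capsule moved from about (10.6, 1.1) to (9.0, 1.2), a distance of √(1.6² + 0.1²) ≈ 1.6.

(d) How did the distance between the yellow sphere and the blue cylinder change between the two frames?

+1.0

They were about 3.4 units apart before and 4.4 after — 1.0 units further apart.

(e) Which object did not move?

the yellow sphere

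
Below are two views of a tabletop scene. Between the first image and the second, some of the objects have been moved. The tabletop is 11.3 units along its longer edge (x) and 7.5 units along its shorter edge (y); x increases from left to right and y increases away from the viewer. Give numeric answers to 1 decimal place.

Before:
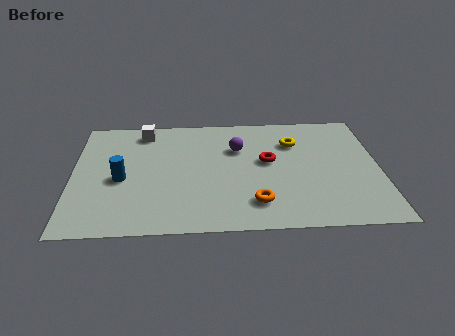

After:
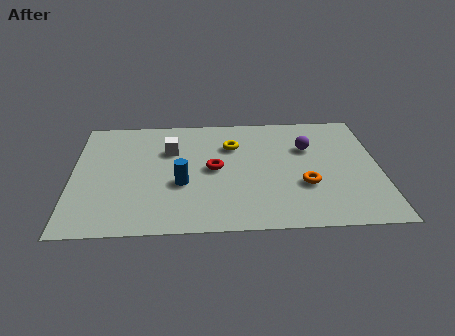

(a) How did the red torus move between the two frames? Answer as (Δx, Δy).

(-2.0, -0.4)

From the two frames, the red torus sits at roughly (7.2, 4.2) before and (5.2, 3.8) after.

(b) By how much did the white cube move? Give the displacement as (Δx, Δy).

(1.0, -1.3)

The white cube started near (2.6, 6.4) and ended near (3.6, 5.1).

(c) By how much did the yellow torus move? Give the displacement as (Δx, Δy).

(-2.3, -0.1)

The yellow torus started near (8.2, 5.4) and ended near (5.9, 5.3).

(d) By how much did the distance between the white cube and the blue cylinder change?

-1.0

The distance was about 3.2 in the first image and 2.2 in the second, so they moved 1.0 units closer together.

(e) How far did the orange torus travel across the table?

2.1

The orange torus moved from about (6.7, 1.6) to (8.5, 2.6), a distance of √(1.8² + 1.0²) ≈ 2.1.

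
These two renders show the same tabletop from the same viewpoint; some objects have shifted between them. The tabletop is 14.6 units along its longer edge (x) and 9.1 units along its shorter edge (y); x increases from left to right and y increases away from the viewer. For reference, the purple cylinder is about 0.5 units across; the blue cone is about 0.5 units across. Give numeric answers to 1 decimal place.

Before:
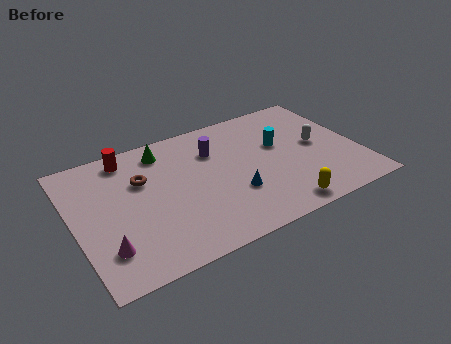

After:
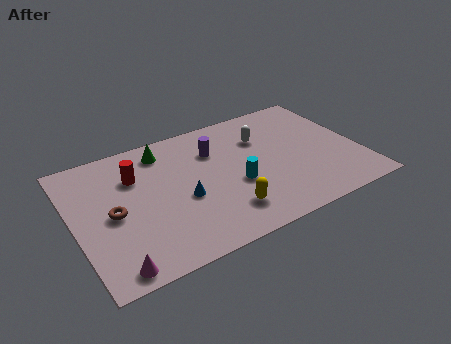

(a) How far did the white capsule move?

3.2

From (12.6, 4.7) to (9.9, 6.4), the white capsule covered √(2.7² + 1.7²) ≈ 3.2 units.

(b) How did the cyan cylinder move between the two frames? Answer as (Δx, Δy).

(-2.6, -1.9)

The cyan cylinder was at about (10.7, 5.5) and moved to about (8.1, 3.6).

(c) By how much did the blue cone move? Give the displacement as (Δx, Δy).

(-2.5, 0.8)

The blue cone started near (7.9, 3.0) and ended near (5.4, 3.8).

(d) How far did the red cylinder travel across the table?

1.5

The red cylinder moved from about (3.1, 7.9) to (3.3, 6.4), a distance of √(0.2² + 1.5²) ≈ 1.5.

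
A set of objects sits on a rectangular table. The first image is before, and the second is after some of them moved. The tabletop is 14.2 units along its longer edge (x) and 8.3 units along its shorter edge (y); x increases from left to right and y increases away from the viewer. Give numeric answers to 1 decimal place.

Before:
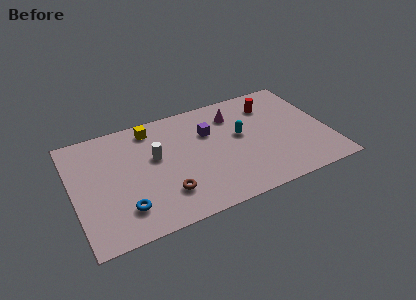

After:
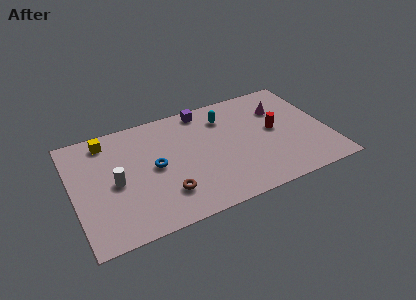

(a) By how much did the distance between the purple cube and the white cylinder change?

+3.2

Before: roughly 3.2 units apart; after: 6.4. That's 3.2 units further apart.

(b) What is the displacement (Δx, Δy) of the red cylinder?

(0.0, -2.0)

The red cylinder was at about (11.3, 6.4) and moved to about (11.3, 4.4).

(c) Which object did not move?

the brown torus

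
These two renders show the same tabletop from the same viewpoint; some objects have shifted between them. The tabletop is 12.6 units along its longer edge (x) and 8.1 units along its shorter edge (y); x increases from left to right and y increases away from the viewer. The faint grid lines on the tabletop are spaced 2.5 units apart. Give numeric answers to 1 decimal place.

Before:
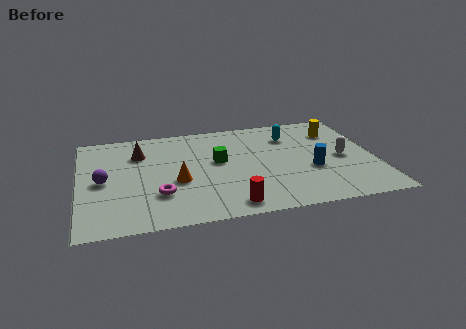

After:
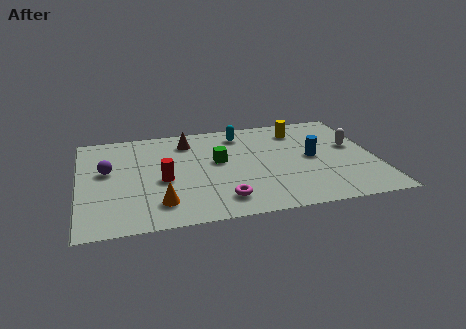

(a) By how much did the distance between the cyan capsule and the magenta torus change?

-1.6

Before: roughly 6.9 units apart; after: 5.3. That's 1.6 units closer together.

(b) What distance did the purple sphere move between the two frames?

0.8

The purple sphere was near (1.0, 3.9) before and (1.2, 4.7) after, so it travelled √(0.2² + 0.8²) ≈ 0.8 units.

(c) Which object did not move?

the green cube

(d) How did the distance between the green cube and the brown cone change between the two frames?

-1.3

The distance was about 3.5 in the first image and 2.2 in the second, so they moved 1.3 units closer together.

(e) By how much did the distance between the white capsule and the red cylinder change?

+2.6

Before: roughly 5.7 units apart; after: 8.3. That's 2.6 units further apart.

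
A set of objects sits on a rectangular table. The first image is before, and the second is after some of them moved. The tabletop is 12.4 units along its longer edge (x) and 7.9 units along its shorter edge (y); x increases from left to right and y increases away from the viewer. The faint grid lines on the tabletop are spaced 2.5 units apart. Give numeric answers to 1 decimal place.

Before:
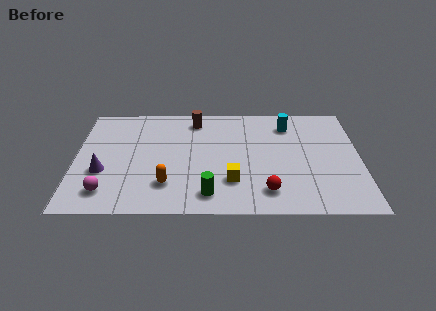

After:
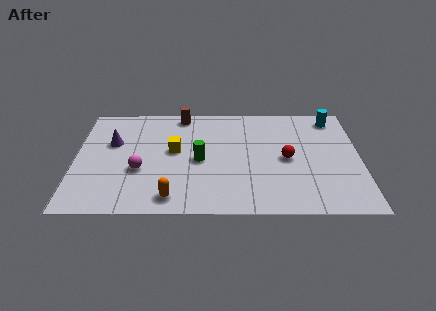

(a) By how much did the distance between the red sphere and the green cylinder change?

+1.3

The distance was about 2.5 in the first image and 3.8 in the second, so they moved 1.3 units further apart.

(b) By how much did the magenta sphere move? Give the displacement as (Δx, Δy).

(1.4, 1.5)

The magenta sphere was at about (1.4, 1.5) and moved to about (2.8, 3.0).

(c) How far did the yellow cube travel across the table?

3.3

From (6.8, 2.2) to (4.3, 4.4), the yellow cube covered √(2.5² + 2.2²) ≈ 3.3 units.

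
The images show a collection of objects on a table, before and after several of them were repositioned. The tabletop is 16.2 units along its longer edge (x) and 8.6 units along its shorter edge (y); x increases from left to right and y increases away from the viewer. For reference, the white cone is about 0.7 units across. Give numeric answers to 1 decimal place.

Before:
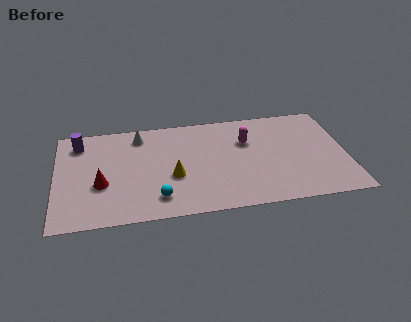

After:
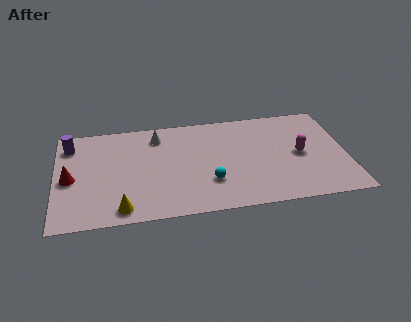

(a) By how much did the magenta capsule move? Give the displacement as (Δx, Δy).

(2.9, -1.6)

From the two frames, the magenta capsule sits at roughly (10.7, 5.8) before and (13.6, 4.2) after.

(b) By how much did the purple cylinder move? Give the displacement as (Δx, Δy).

(-0.5, -0.1)

From the two frames, the purple cylinder sits at roughly (1.3, 7.0) before and (0.8, 6.9) after.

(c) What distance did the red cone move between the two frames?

1.8

The red cone was near (2.5, 3.3) before and (0.8, 4.0) after, so it travelled √(1.7² + 0.7²) ≈ 1.8 units.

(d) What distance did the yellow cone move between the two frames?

3.7

The yellow cone moved from about (6.5, 3.4) to (3.6, 1.1), a distance of √(2.9² + 2.3²) ≈ 3.7.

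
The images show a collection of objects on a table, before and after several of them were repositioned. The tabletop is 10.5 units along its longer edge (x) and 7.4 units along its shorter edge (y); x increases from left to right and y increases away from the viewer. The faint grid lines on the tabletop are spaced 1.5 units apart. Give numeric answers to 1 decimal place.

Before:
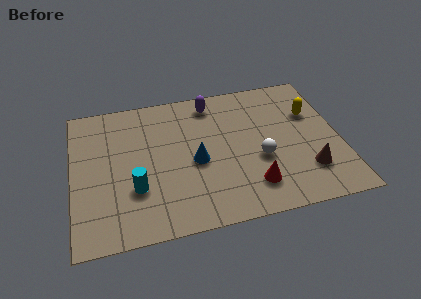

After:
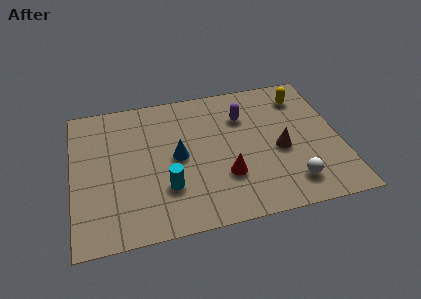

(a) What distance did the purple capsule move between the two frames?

1.6

From (5.6, 6.3) to (6.8, 5.3), the purple capsule covered √(1.2² + 1.0²) ≈ 1.6 units.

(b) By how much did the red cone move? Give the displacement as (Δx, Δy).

(-1.0, 0.7)

The red cone was at about (6.9, 1.6) and moved to about (5.9, 2.3).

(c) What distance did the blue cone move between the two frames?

0.8

The blue cone moved from about (4.8, 3.3) to (4.1, 3.7), a distance of √(0.7² + 0.4²) ≈ 0.8.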